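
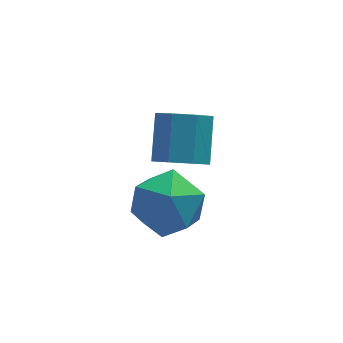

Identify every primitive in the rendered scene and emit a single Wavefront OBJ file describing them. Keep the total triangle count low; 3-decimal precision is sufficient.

v 1.017 -3.079 -3.217
v 1.747 -2.939 -2.416
v 0.153 -4.261 -2.224
v 0.883 -4.121 -1.423
v 0.186 -3.317 -1.673
v 0.72 -2.586 -2.287
v 1.18 -4.614 -2.353
v 1.714 -3.883 -2.967
v 1.848 -3.888 -1.881
v 1.234 -3.086 -1.461
v 0.666 -4.114 -3.179
v 0.052 -3.312 -2.759
v 1.751 -1.897 -2.605
v 2.535 -1.922 -2.878
v 2.912 -0.888 -1.888
v 2.129 -0.863 -1.615
v 2.182 -1.495 -3.189
v 2.56 -0.461 -2.199
v 1.577 -1.303 -3.158
v 1.955 -0.27 -2.169
v 1.074 -1.459 -2.803
v 1.452 -0.426 -1.814
v 0.968 -1.872 -2.332
v 1.345 -0.838 -1.342
v 1.32 -2.299 -2.021
v 1.698 -1.265 -1.031
v 1.925 -2.49 -2.051
v 2.303 -1.457 -1.062
v 2.428 -2.334 -2.406
v 2.806 -1.301 -1.417
f 1 12 6
f 1 6 2
f 1 2 8
f 1 8 11
f 1 11 12
f 2 6 10
f 6 12 5
f 12 11 3
f 11 8 7
f 8 2 9
f 4 10 5
f 4 5 3
f 4 3 7
f 4 7 9
f 4 9 10
f 5 10 6
f 3 5 12
f 7 3 11
f 9 7 8
f 10 9 2
f 14 13 17
f 14 17 15
f 15 17 18
f 15 18 16
f 17 13 19
f 17 19 18
f 18 19 20
f 18 20 16
f 19 13 21
f 19 21 20
f 20 21 22
f 20 22 16
f 21 13 23
f 21 23 22
f 22 23 24
f 22 24 16
f 23 13 25
f 23 25 24
f 24 25 26
f 24 26 16
f 25 13 27
f 25 27 26
f 26 27 28
f 26 28 16
f 27 13 29
f 27 29 28
f 28 29 30
f 28 30 16
f 29 13 14
f 29 14 30
f 30 14 15
f 30 15 16



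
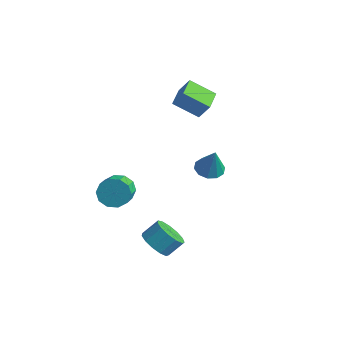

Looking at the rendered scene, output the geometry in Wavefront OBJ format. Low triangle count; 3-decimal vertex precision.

v -1.96 4.668 2.694
v -3.276 3.723 3.707
v -1.278 4.913 3.809
v -2.594 3.969 4.822
v -1.166 3.351 2.498
v -2.482 2.407 3.511
v -0.484 3.597 3.613
v -1.8 2.652 4.626
v -2.653 -1.873 -2.157
v -1.793 -1.567 -2.696
v -0.947 -2.721 -2.001
v -1.807 -3.027 -1.463
v -1.806 -1.236 -2.13
v -0.96 -2.39 -1.436
v -2.143 -1.149 -1.575
v -1.297 -2.303 -0.881
v -2.674 -1.338 -1.242
v -1.829 -2.492 -0.548
v -3.197 -1.732 -1.259
v -2.352 -2.885 -0.565
v -3.513 -2.179 -1.619
v -2.667 -3.333 -0.924
v -3.5 -2.51 -2.184
v -2.654 -3.664 -1.49
v -3.163 -2.597 -2.739
v -2.317 -3.751 -2.045
v -2.631 -2.408 -3.072
v -1.786 -3.562 -2.378
v -2.108 -2.015 -3.055
v -1.263 -3.168 -2.361
v 1.55 -2.863 -4.286
v 2.33 -2.517 -4.98
v 2.73 -1.63 -4.088
v 1.95 -1.977 -3.394
v 1.827 -2.173 -5.096
v 2.227 -1.287 -4.204
v 1.237 -2.049 -4.955
v 1.637 -1.162 -4.063
v 0.746 -2.183 -4.602
v 1.146 -1.296 -3.71
v 0.51 -2.533 -4.148
v 0.91 -1.646 -3.256
v 0.604 -2.988 -3.738
v 1.005 -2.101 -2.846
v 0.999 -3.403 -3.502
v 1.399 -2.517 -2.61
v 1.569 -3.648 -3.515
v 1.969 -2.761 -2.623
v 2.132 -3.643 -3.773
v 2.533 -2.756 -2.881
v 2.511 -3.39 -4.194
v 2.911 -2.504 -3.301
v 2.585 -2.971 -4.644
v 2.985 -2.084 -3.752
v 1.869 1.238 0.56
v 2.693 1.581 0.299
v 2.511 1.062 2.36
v 2.361 2.021 0.461
v 1.841 2.162 0.66
v 1.331 1.951 0.821
v 1.027 1.467 0.882
v 1.044 0.896 0.82
v 1.377 0.455 0.659
v 1.897 0.314 0.459
v 2.406 0.526 0.298
v 2.71 1.01 0.237
f 2 4 1
f 5 2 1
f 1 4 3
f 3 5 1
f 2 8 4
f 6 2 5
f 6 8 2
f 4 8 3
f 7 5 3
f 3 8 7
f 7 6 5
f 8 6 7
f 10 9 13
f 10 13 11
f 11 13 14
f 11 14 12
f 13 9 15
f 13 15 14
f 14 15 16
f 14 16 12
f 15 9 17
f 15 17 16
f 16 17 18
f 16 18 12
f 17 9 19
f 17 19 18
f 18 19 20
f 18 20 12
f 19 9 21
f 19 21 20
f 20 21 22
f 20 22 12
f 21 9 23
f 21 23 22
f 22 23 24
f 22 24 12
f 23 9 25
f 23 25 24
f 24 25 26
f 24 26 12
f 25 9 27
f 25 27 26
f 26 27 28
f 26 28 12
f 27 9 29
f 27 29 28
f 28 29 30
f 28 30 12
f 29 9 10
f 29 10 30
f 30 10 11
f 30 11 12
f 32 31 35
f 32 35 33
f 33 35 36
f 33 36 34
f 35 31 37
f 35 37 36
f 36 37 38
f 36 38 34
f 37 31 39
f 37 39 38
f 38 39 40
f 38 40 34
f 39 31 41
f 39 41 40
f 40 41 42
f 40 42 34
f 41 31 43
f 41 43 42
f 42 43 44
f 42 44 34
f 43 31 45
f 43 45 44
f 44 45 46
f 44 46 34
f 45 31 47
f 45 47 46
f 46 47 48
f 46 48 34
f 47 31 49
f 47 49 48
f 48 49 50
f 48 50 34
f 49 31 51
f 49 51 50
f 50 51 52
f 50 52 34
f 51 31 53
f 51 53 52
f 52 53 54
f 52 54 34
f 53 31 32
f 53 32 54
f 54 32 33
f 54 33 34
f 56 55 58
f 56 58 57
f 58 55 59
f 58 59 57
f 59 55 60
f 59 60 57
f 60 55 61
f 60 61 57
f 61 55 62
f 61 62 57
f 62 55 63
f 62 63 57
f 63 55 64
f 63 64 57
f 64 55 65
f 64 65 57
f 65 55 66
f 65 66 57
f 66 55 56
f 66 56 57



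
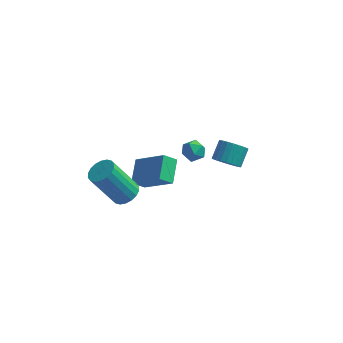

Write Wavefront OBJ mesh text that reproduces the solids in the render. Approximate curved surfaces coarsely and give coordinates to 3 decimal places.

v -1.779 -1.255 -0.867
v -1.875 -0.102 -0.275
v -3.218 -0.771 -2.042
v -3.314 0.382 -1.45
v -1.246 -0.942 -1.39
v -1.342 0.211 -0.798
v -2.685 -0.458 -2.565
v -2.781 0.695 -1.973
v -2.844 -2.959 -0.461
v -2.443 -3.49 -0.319
v -3.455 -3.792 1.403
v -3.856 -3.261 1.261
v -2.296 -3.258 -0.191
v -3.308 -3.56 1.531
v -2.257 -2.967 -0.117
v -3.269 -3.269 1.604
v -2.335 -2.674 -0.112
v -3.347 -2.977 1.61
v -2.513 -2.438 -0.175
v -3.525 -2.74 1.547
v -2.757 -2.305 -0.295
v -3.769 -2.607 1.427
v -3.018 -2.302 -0.448
v -4.03 -2.604 1.274
v -3.245 -2.428 -0.603
v -4.257 -2.73 1.119
v -3.392 -2.66 -0.731
v -4.404 -2.962 0.991
v -3.431 -2.951 -0.804
v -4.443 -3.253 0.917
v -3.353 -3.243 -0.81
v -4.365 -3.546 0.912
v -3.175 -3.48 -0.747
v -4.187 -3.782 0.975
v -2.931 -3.613 -0.627
v -3.943 -3.915 1.095
v -2.67 -3.616 -0.474
v -3.682 -3.918 1.248
v -1.278 3.572 -2.581
v -0.834 3.106 -2.482
v -1.686 3.014 -3.378
v -1.242 2.548 -3.279
v -1.714 2.647 -2.84
v -1.462 2.992 -2.348
v -1.058 3.128 -3.512
v -0.806 3.473 -3.02
v -0.698 2.831 -3.057
v -1.103 2.534 -2.642
v -1.417 3.586 -3.218
v -1.822 3.289 -2.803
v 1.032 -0.337 0.116
v 1.565 -0.663 0.384
v 1.721 0.112 1.013
v 1.188 0.437 0.744
v 1.681 -0.527 0.188
v 1.837 0.248 0.817
v 1.698 -0.362 -0.019
v 1.854 0.413 0.61
v 1.614 -0.193 -0.206
v 1.77 0.581 0.423
v 1.441 -0.047 -0.344
v 1.597 0.728 0.285
v 1.205 0.056 -0.412
v 1.362 0.83 0.217
v 0.944 0.098 -0.399
v 1.1 0.873 0.23
v 0.696 0.075 -0.308
v 0.852 0.849 0.321
v 0.499 -0.012 -0.153
v 0.655 0.763 0.476
v 0.383 -0.148 0.043
v 0.539 0.627 0.672
v 0.366 -0.313 0.25
v 0.522 0.462 0.879
v 0.45 -0.481 0.437
v 0.606 0.293 1.066
v 0.623 -0.628 0.575
v 0.779 0.147 1.204
v 0.858 -0.73 0.643
v 1.015 0.044 1.272
v 1.12 -0.773 0.63
v 1.276 0.002 1.259
v 1.368 -0.749 0.539
v 1.524 0.025 1.168
f 2 4 1
f 5 2 1
f 1 4 3
f 3 5 1
f 2 8 4
f 6 2 5
f 6 8 2
f 4 8 3
f 7 5 3
f 3 8 7
f 7 6 5
f 8 6 7
f 10 9 13
f 10 13 11
f 11 13 14
f 11 14 12
f 13 9 15
f 13 15 14
f 14 15 16
f 14 16 12
f 15 9 17
f 15 17 16
f 16 17 18
f 16 18 12
f 17 9 19
f 17 19 18
f 18 19 20
f 18 20 12
f 19 9 21
f 19 21 20
f 20 21 22
f 20 22 12
f 21 9 23
f 21 23 22
f 22 23 24
f 22 24 12
f 23 9 25
f 23 25 24
f 24 25 26
f 24 26 12
f 25 9 27
f 25 27 26
f 26 27 28
f 26 28 12
f 27 9 29
f 27 29 28
f 28 29 30
f 28 30 12
f 29 9 31
f 29 31 30
f 30 31 32
f 30 32 12
f 31 9 33
f 31 33 32
f 32 33 34
f 32 34 12
f 33 9 35
f 33 35 34
f 34 35 36
f 34 36 12
f 35 9 37
f 35 37 36
f 36 37 38
f 36 38 12
f 37 9 10
f 37 10 38
f 38 10 11
f 38 11 12
f 39 50 44
f 39 44 40
f 39 40 46
f 39 46 49
f 39 49 50
f 40 44 48
f 44 50 43
f 50 49 41
f 49 46 45
f 46 40 47
f 42 48 43
f 42 43 41
f 42 41 45
f 42 45 47
f 42 47 48
f 43 48 44
f 41 43 50
f 45 41 49
f 47 45 46
f 48 47 40
f 52 51 55
f 52 55 53
f 53 55 56
f 53 56 54
f 55 51 57
f 55 57 56
f 56 57 58
f 56 58 54
f 57 51 59
f 57 59 58
f 58 59 60
f 58 60 54
f 59 51 61
f 59 61 60
f 60 61 62
f 60 62 54
f 61 51 63
f 61 63 62
f 62 63 64
f 62 64 54
f 63 51 65
f 63 65 64
f 64 65 66
f 64 66 54
f 65 51 67
f 65 67 66
f 66 67 68
f 66 68 54
f 67 51 69
f 67 69 68
f 68 69 70
f 68 70 54
f 69 51 71
f 69 71 70
f 70 71 72
f 70 72 54
f 71 51 73
f 71 73 72
f 72 73 74
f 72 74 54
f 73 51 75
f 73 75 74
f 74 75 76
f 74 76 54
f 75 51 77
f 75 77 76
f 76 77 78
f 76 78 54
f 77 51 79
f 77 79 78
f 78 79 80
f 78 80 54
f 79 51 81
f 79 81 80
f 80 81 82
f 80 82 54
f 81 51 83
f 81 83 82
f 82 83 84
f 82 84 54
f 83 51 52
f 83 52 84
f 84 52 53
f 84 53 54



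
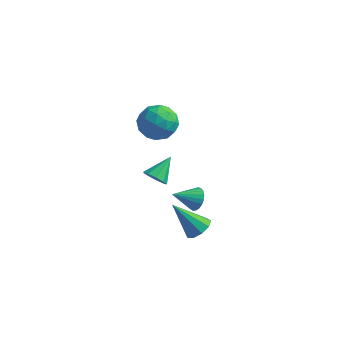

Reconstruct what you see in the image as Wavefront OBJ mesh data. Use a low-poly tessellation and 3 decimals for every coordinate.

v 1 -1.83 -4.276
v 1.608 -1.922 -3.781
v -0.34 -2.11 -2.684
v 1.469 -1.401 -3.806
v 1.11 -1.08 -4.052
v 0.699 -1.11 -4.403
v 0.43 -1.477 -4.694
v 0.427 -2.009 -4.79
v 0.692 -2.457 -4.645
v 1.102 -2.612 -4.328
v 1.463 -2.4 -3.987
v -1.523 -0.085 2.3
v -0.654 -0.747 2.521
v -2.646 -1.473 2.559
v -1.777 -2.135 2.78
v -2.058 -1.326 3.494
v -1.364 -0.469 3.334
v -1.936 -1.751 1.746
v -1.242 -0.894 1.586
v -0.909 -1.777 2.179
v -0.985 -1.514 3.259
v -2.315 -0.706 1.821
v -2.391 -0.443 2.901
v -0.99 -0.295 2.388
v -2.31 -1.925 2.692
v -2.475 -1.45 3.112
v -1.964 -1.839 3.242
v -1.407 -0.131 2.866
v -0.897 -0.52 2.996
v -1.722 -0.86 3.568
v -2.403 -1.7 2.084
v -1.893 -2.089 2.214
v -1.336 -0.381 1.838
v -0.825 -0.77 1.968
v -1.578 -1.36 1.512
v -0.629 -1.289 2.317
v -1.289 -2.104 2.469
v -1.383 -1.879 1.861
v -0.975 -1.375 1.767
v -0.674 -1.134 2.952
v -1.334 -1.95 3.104
v -1.499 -1.475 3.524
v -1.091 -0.971 3.43
v -0.824 -1.74 2.751
v -1.966 -0.27 1.976
v -2.626 -1.086 2.128
v -2.209 -1.249 1.65
v -1.801 -0.745 1.556
v -2.011 -0.116 2.611
v -2.671 -0.931 2.763
v -2.325 -0.845 3.313
v -1.917 -0.341 3.219
v -2.476 -0.48 2.329
v 0.997 -2.14 -1.625
v 1.438 -2.676 -1.72
v 0.103 -3 -0.915
v 1.531 -2.564 -1.468
v 1.532 -2.38 -1.242
v 1.441 -2.154 -1.083
v 1.273 -1.925 -1.018
v 1.057 -1.734 -1.058
v 0.831 -1.613 -1.195
v 0.634 -1.582 -1.407
v 0.499 -1.649 -1.657
v 0.451 -1.8 -1.901
v 0.497 -2.01 -2.097
v 0.63 -2.242 -2.212
v 0.826 -2.457 -2.225
v 1.052 -2.617 -2.134
v 1.268 -2.694 -1.956
v -2.216 -0.394 -2.718
v -1.578 -0.667 -2.528
v -1.944 0.854 -1.842
v -1.529 -0.393 -2.934
v -1.802 -0.119 -3.239
v -2.269 0.026 -3.301
v -2.711 -0.026 -3.09
v -2.921 -0.25 -2.705
v -2.802 -0.542 -2.327
v -2.409 -0.765 -2.131
v -1.925 -0.814 -2.211
f 2 1 4
f 2 4 3
f 4 1 5
f 4 5 3
f 5 1 6
f 5 6 3
f 6 1 7
f 6 7 3
f 7 1 8
f 7 8 3
f 8 1 9
f 8 9 3
f 9 1 10
f 9 10 3
f 10 1 11
f 10 11 3
f 11 1 2
f 11 2 3
f 12 49 28
f 49 23 52
f 28 52 17
f 49 52 28
f 12 28 24
f 28 17 29
f 24 29 13
f 28 29 24
f 12 24 33
f 24 13 34
f 33 34 19
f 24 34 33
f 12 33 45
f 33 19 48
f 45 48 22
f 33 48 45
f 12 45 49
f 45 22 53
f 49 53 23
f 45 53 49
f 13 29 40
f 29 17 43
f 40 43 21
f 29 43 40
f 17 52 30
f 52 23 51
f 30 51 16
f 52 51 30
f 23 53 50
f 53 22 46
f 50 46 14
f 53 46 50
f 22 48 47
f 48 19 35
f 47 35 18
f 48 35 47
f 19 34 39
f 34 13 36
f 39 36 20
f 34 36 39
f 15 41 27
f 41 21 42
f 27 42 16
f 41 42 27
f 15 27 25
f 27 16 26
f 25 26 14
f 27 26 25
f 15 25 32
f 25 14 31
f 32 31 18
f 25 31 32
f 15 32 37
f 32 18 38
f 37 38 20
f 32 38 37
f 15 37 41
f 37 20 44
f 41 44 21
f 37 44 41
f 16 42 30
f 42 21 43
f 30 43 17
f 42 43 30
f 14 26 50
f 26 16 51
f 50 51 23
f 26 51 50
f 18 31 47
f 31 14 46
f 47 46 22
f 31 46 47
f 20 38 39
f 38 18 35
f 39 35 19
f 38 35 39
f 21 44 40
f 44 20 36
f 40 36 13
f 44 36 40
f 55 54 57
f 55 57 56
f 57 54 58
f 57 58 56
f 58 54 59
f 58 59 56
f 59 54 60
f 59 60 56
f 60 54 61
f 60 61 56
f 61 54 62
f 61 62 56
f 62 54 63
f 62 63 56
f 63 54 64
f 63 64 56
f 64 54 65
f 64 65 56
f 65 54 66
f 65 66 56
f 66 54 67
f 66 67 56
f 67 54 68
f 67 68 56
f 68 54 69
f 68 69 56
f 69 54 70
f 69 70 56
f 70 54 55
f 70 55 56
f 72 71 74
f 72 74 73
f 74 71 75
f 74 75 73
f 75 71 76
f 75 76 73
f 76 71 77
f 76 77 73
f 77 71 78
f 77 78 73
f 78 71 79
f 78 79 73
f 79 71 80
f 79 80 73
f 80 71 81
f 80 81 73
f 81 71 72
f 81 72 73



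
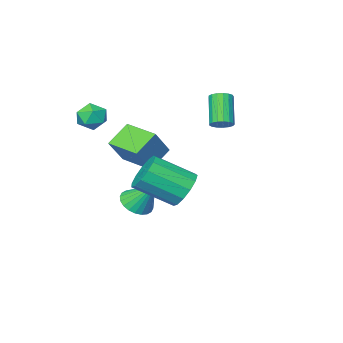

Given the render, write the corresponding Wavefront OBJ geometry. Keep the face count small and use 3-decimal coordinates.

v 1.231 4.024 0.231
v 1.512 3.557 -0.607
v 2.95 2.489 0.471
v 2.669 2.956 1.309
v 1.829 4.021 -0.57
v 3.267 2.953 0.508
v 1.957 4.486 -0.279
v 3.394 3.418 0.799
v 1.853 4.805 0.175
v 3.291 3.737 1.252
v 1.553 4.875 0.646
v 2.99 3.807 1.723
v 1.15 4.675 0.985
v 2.588 3.608 2.063
v 0.773 4.269 1.086
v 2.211 3.201 2.163
v 0.541 3.784 0.914
v 1.979 2.717 1.992
v 0.529 3.376 0.526
v 1.967 2.308 1.604
v 0.739 3.173 0.045
v 2.177 2.106 1.122
v 1.106 3.241 -0.378
v 2.544 2.173 0.7
v 2.158 -1.056 2.68
v 2.538 -1.304 3.363
v 2.062 -2.316 2.277
v 2.442 -2.564 2.96
v 1.685 -2.253 3.002
v 1.744 -1.474 3.252
v 2.856 -2.146 2.388
v 2.915 -1.367 2.638
v 2.97 -1.977 3.183
v 2.246 -2.044 3.562
v 2.354 -1.576 2.078
v 1.63 -1.643 2.457
v -2.7 1.155 2.177
v -2.18 0.939 2.266
v -2.8 -0.012 3.572
v -3.32 0.205 3.483
v -2.187 1.16 2.425
v -2.807 0.21 3.731
v -2.31 1.381 2.527
v -2.931 0.431 3.832
v -2.524 1.55 2.548
v -3.144 0.6 3.854
v -2.777 1.629 2.485
v -3.397 0.678 3.791
v -3.013 1.599 2.351
v -3.633 0.648 3.657
v -3.177 1.467 2.177
v -3.797 0.517 3.483
v -3.232 1.264 2.004
v -3.852 0.314 3.309
v -3.165 1.036 1.87
v -3.785 0.086 3.175
v -2.991 0.835 1.806
v -3.611 -0.115 3.112
v -2.751 0.708 1.827
v -3.371 -0.242 3.133
v -2.499 0.683 1.929
v -3.119 -0.267 3.235
v -2.293 0.766 2.087
v -2.913 -0.184 3.393
v 0.168 -1.492 -3.056
v 0.681 -0.845 -3.359
v -0.228 -0.528 -1.664
v 0.38 -0.763 -3.501
v 0.046 -0.793 -3.576
v -0.27 -0.928 -3.571
v -0.518 -1.15 -3.488
v -0.663 -1.424 -3.34
v -0.681 -1.708 -3.148
v -0.569 -1.959 -2.942
v -0.346 -2.14 -2.754
v -0.044 -2.222 -2.612
v 0.29 -2.192 -2.537
v 0.605 -2.057 -2.542
v 0.854 -1.835 -2.625
v 0.998 -1.561 -2.773
v 1.016 -1.277 -2.965
v 0.905 -1.025 -3.171
v 0.82 -1.603 -0.137
v -0.322 -1.811 0.731
v 0.413 0.094 -0.267
v -0.73 -0.114 0.602
v 1.79 -1.266 1.218
v 0.647 -1.474 2.087
v 1.382 0.431 1.089
v 0.24 0.223 1.957
f 2 1 5
f 2 5 3
f 3 5 6
f 3 6 4
f 5 1 7
f 5 7 6
f 6 7 8
f 6 8 4
f 7 1 9
f 7 9 8
f 8 9 10
f 8 10 4
f 9 1 11
f 9 11 10
f 10 11 12
f 10 12 4
f 11 1 13
f 11 13 12
f 12 13 14
f 12 14 4
f 13 1 15
f 13 15 14
f 14 15 16
f 14 16 4
f 15 1 17
f 15 17 16
f 16 17 18
f 16 18 4
f 17 1 19
f 17 19 18
f 18 19 20
f 18 20 4
f 19 1 21
f 19 21 20
f 20 21 22
f 20 22 4
f 21 1 23
f 21 23 22
f 22 23 24
f 22 24 4
f 23 1 2
f 23 2 24
f 24 2 3
f 24 3 4
f 25 36 30
f 25 30 26
f 25 26 32
f 25 32 35
f 25 35 36
f 26 30 34
f 30 36 29
f 36 35 27
f 35 32 31
f 32 26 33
f 28 34 29
f 28 29 27
f 28 27 31
f 28 31 33
f 28 33 34
f 29 34 30
f 27 29 36
f 31 27 35
f 33 31 32
f 34 33 26
f 38 37 41
f 38 41 39
f 39 41 42
f 39 42 40
f 41 37 43
f 41 43 42
f 42 43 44
f 42 44 40
f 43 37 45
f 43 45 44
f 44 45 46
f 44 46 40
f 45 37 47
f 45 47 46
f 46 47 48
f 46 48 40
f 47 37 49
f 47 49 48
f 48 49 50
f 48 50 40
f 49 37 51
f 49 51 50
f 50 51 52
f 50 52 40
f 51 37 53
f 51 53 52
f 52 53 54
f 52 54 40
f 53 37 55
f 53 55 54
f 54 55 56
f 54 56 40
f 55 37 57
f 55 57 56
f 56 57 58
f 56 58 40
f 57 37 59
f 57 59 58
f 58 59 60
f 58 60 40
f 59 37 61
f 59 61 60
f 60 61 62
f 60 62 40
f 61 37 63
f 61 63 62
f 62 63 64
f 62 64 40
f 63 37 38
f 63 38 64
f 64 38 39
f 64 39 40
f 66 65 68
f 66 68 67
f 68 65 69
f 68 69 67
f 69 65 70
f 69 70 67
f 70 65 71
f 70 71 67
f 71 65 72
f 71 72 67
f 72 65 73
f 72 73 67
f 73 65 74
f 73 74 67
f 74 65 75
f 74 75 67
f 75 65 76
f 75 76 67
f 76 65 77
f 76 77 67
f 77 65 78
f 77 78 67
f 78 65 79
f 78 79 67
f 79 65 80
f 79 80 67
f 80 65 81
f 80 81 67
f 81 65 82
f 81 82 67
f 82 65 66
f 82 66 67
f 84 86 83
f 87 84 83
f 83 86 85
f 85 87 83
f 84 90 86
f 88 84 87
f 88 90 84
f 86 90 85
f 89 87 85
f 85 90 89
f 89 88 87
f 90 88 89



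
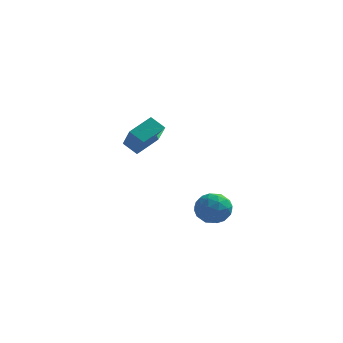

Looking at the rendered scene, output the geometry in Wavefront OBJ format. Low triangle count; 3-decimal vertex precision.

v 0.753 -2.725 -3.588
v 1.316 -3.357 -3.801
v -0.296 -3.463 -4.179
v 0.267 -4.095 -4.392
v 0.062 -3.957 -3.555
v 0.71 -3.501 -3.19
v 0.31 -3.319 -4.79
v 0.958 -2.863 -4.425
v 1.043 -3.724 -4.544
v 0.889 -4.118 -3.78
v 0.131 -2.702 -4.2
v -0.023 -3.096 -3.436
v 1.127 -2.976 -3.643
v -0.107 -3.844 -4.337
v -0.227 -3.762 -3.845
v 0.104 -4.134 -3.97
v 0.77 -3.061 -3.283
v 1.102 -3.432 -3.408
v 0.364 -3.784 -3.264
v -0.082 -3.388 -4.572
v 0.25 -3.759 -4.697
v 0.916 -2.686 -4.01
v 1.247 -3.058 -4.135
v 0.656 -3.036 -4.716
v 1.297 -3.563 -4.204
v 0.68 -3.997 -4.552
v 0.705 -3.541 -4.786
v 1.086 -3.273 -4.571
v 1.207 -3.795 -3.755
v 0.59 -4.228 -4.103
v 0.47 -4.147 -3.611
v 0.851 -3.879 -3.396
v 1.046 -4.011 -4.192
v 0.43 -2.592 -3.877
v -0.187 -3.025 -4.225
v 0.169 -2.941 -4.584
v 0.55 -2.673 -4.369
v 0.34 -2.823 -3.428
v -0.277 -3.257 -3.776
v -0.066 -3.547 -3.409
v 0.315 -3.279 -3.194
v -0.026 -2.809 -3.788
v -3.561 0.852 -2.095
v -4.27 1.058 -1.58
v -4.116 1.805 -3.241
v -4.825 2.011 -2.726
v -2.835 1.949 -1.534
v -3.544 2.155 -1.019
v -3.39 2.902 -2.68
v -4.099 3.108 -2.165
f 1 38 17
f 38 12 41
f 17 41 6
f 38 41 17
f 1 17 13
f 17 6 18
f 13 18 2
f 17 18 13
f 1 13 22
f 13 2 23
f 22 23 8
f 13 23 22
f 1 22 34
f 22 8 37
f 34 37 11
f 22 37 34
f 1 34 38
f 34 11 42
f 38 42 12
f 34 42 38
f 2 18 29
f 18 6 32
f 29 32 10
f 18 32 29
f 6 41 19
f 41 12 40
f 19 40 5
f 41 40 19
f 12 42 39
f 42 11 35
f 39 35 3
f 42 35 39
f 11 37 36
f 37 8 24
f 36 24 7
f 37 24 36
f 8 23 28
f 23 2 25
f 28 25 9
f 23 25 28
f 4 30 16
f 30 10 31
f 16 31 5
f 30 31 16
f 4 16 14
f 16 5 15
f 14 15 3
f 16 15 14
f 4 14 21
f 14 3 20
f 21 20 7
f 14 20 21
f 4 21 26
f 21 7 27
f 26 27 9
f 21 27 26
f 4 26 30
f 26 9 33
f 30 33 10
f 26 33 30
f 5 31 19
f 31 10 32
f 19 32 6
f 31 32 19
f 3 15 39
f 15 5 40
f 39 40 12
f 15 40 39
f 7 20 36
f 20 3 35
f 36 35 11
f 20 35 36
f 9 27 28
f 27 7 24
f 28 24 8
f 27 24 28
f 10 33 29
f 33 9 25
f 29 25 2
f 33 25 29
f 44 46 43
f 47 44 43
f 43 46 45
f 45 47 43
f 44 50 46
f 48 44 47
f 48 50 44
f 46 50 45
f 49 47 45
f 45 50 49
f 49 48 47
f 50 48 49



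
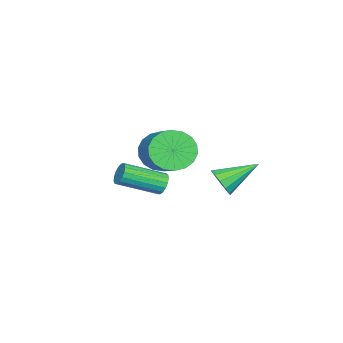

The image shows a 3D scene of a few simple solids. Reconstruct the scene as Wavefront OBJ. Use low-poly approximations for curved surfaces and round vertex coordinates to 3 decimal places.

v -0.513 -0.406 2.415
v 0.111 -0.559 1.663
v 1.338 0.374 2.492
v 0.713 0.526 3.245
v -0.093 -0.186 1.546
v 1.133 0.747 2.376
v -0.381 0.143 1.602
v 0.845 1.076 2.431
v -0.695 0.363 1.819
v 0.531 1.296 2.648
v -0.973 0.43 2.154
v 0.253 1.363 2.984
v -1.16 0.332 2.541
v 0.067 1.265 3.37
v -1.219 0.088 2.903
v 0.008 1.021 3.732
v -1.138 -0.254 3.168
v 0.089 0.679 3.997
v -0.933 -0.627 3.284
v 0.293 0.306 4.114
v -0.645 -0.956 3.229
v 0.581 -0.023 4.058
v -0.331 -1.176 3.012
v 0.895 -0.243 3.841
v -0.053 -1.243 2.676
v 1.173 -0.31 3.506
v 0.133 -1.145 2.29
v 1.36 -0.212 3.119
v 0.192 -0.901 1.928
v 1.419 0.032 2.757
v -3.497 -1.564 -1.21
v -3.08 -1.511 -1.594
v -2.146 -3.063 -0.795
v -2.563 -3.116 -0.41
v -2.997 -1.354 -1.387
v -2.063 -2.907 -0.588
v -3.029 -1.246 -1.138
v -2.095 -2.798 -0.339
v -3.168 -1.21 -0.906
v -2.235 -2.763 -0.107
v -3.383 -1.255 -0.744
v -2.449 -2.808 0.055
v -3.623 -1.371 -0.688
v -2.69 -2.924 0.111
v -3.835 -1.531 -0.752
v -2.901 -3.084 0.047
v -3.969 -1.699 -0.92
v -3.035 -3.251 -0.121
v -3.995 -1.835 -1.155
v -3.061 -3.388 -0.356
v -3.907 -1.91 -1.402
v -2.973 -3.462 -0.603
v -3.725 -1.905 -1.605
v -2.791 -3.457 -0.806
v -3.491 -1.822 -1.718
v -2.557 -3.374 -0.919
v -3.258 -1.68 -1.714
v -2.324 -3.232 -0.915
v -0.704 1.964 1.015
v -0.336 1.855 1.624
v -1.676 3.216 1.825
v -0.136 2.143 1.42
v -0.116 2.374 1.087
v -0.283 2.475 0.731
v -0.584 2.413 0.465
v -0.922 2.209 0.374
v -1.192 1.928 0.486
v -1.306 1.657 0.766
v -1.23 1.485 1.125
v -0.986 1.464 1.449
v -0.653 1.602 1.635
f 2 1 5
f 2 5 3
f 3 5 6
f 3 6 4
f 5 1 7
f 5 7 6
f 6 7 8
f 6 8 4
f 7 1 9
f 7 9 8
f 8 9 10
f 8 10 4
f 9 1 11
f 9 11 10
f 10 11 12
f 10 12 4
f 11 1 13
f 11 13 12
f 12 13 14
f 12 14 4
f 13 1 15
f 13 15 14
f 14 15 16
f 14 16 4
f 15 1 17
f 15 17 16
f 16 17 18
f 16 18 4
f 17 1 19
f 17 19 18
f 18 19 20
f 18 20 4
f 19 1 21
f 19 21 20
f 20 21 22
f 20 22 4
f 21 1 23
f 21 23 22
f 22 23 24
f 22 24 4
f 23 1 25
f 23 25 24
f 24 25 26
f 24 26 4
f 25 1 27
f 25 27 26
f 26 27 28
f 26 28 4
f 27 1 29
f 27 29 28
f 28 29 30
f 28 30 4
f 29 1 2
f 29 2 30
f 30 2 3
f 30 3 4
f 32 31 35
f 32 35 33
f 33 35 36
f 33 36 34
f 35 31 37
f 35 37 36
f 36 37 38
f 36 38 34
f 37 31 39
f 37 39 38
f 38 39 40
f 38 40 34
f 39 31 41
f 39 41 40
f 40 41 42
f 40 42 34
f 41 31 43
f 41 43 42
f 42 43 44
f 42 44 34
f 43 31 45
f 43 45 44
f 44 45 46
f 44 46 34
f 45 31 47
f 45 47 46
f 46 47 48
f 46 48 34
f 47 31 49
f 47 49 48
f 48 49 50
f 48 50 34
f 49 31 51
f 49 51 50
f 50 51 52
f 50 52 34
f 51 31 53
f 51 53 52
f 52 53 54
f 52 54 34
f 53 31 55
f 53 55 54
f 54 55 56
f 54 56 34
f 55 31 57
f 55 57 56
f 56 57 58
f 56 58 34
f 57 31 32
f 57 32 58
f 58 32 33
f 58 33 34
f 60 59 62
f 60 62 61
f 62 59 63
f 62 63 61
f 63 59 64
f 63 64 61
f 64 59 65
f 64 65 61
f 65 59 66
f 65 66 61
f 66 59 67
f 66 67 61
f 67 59 68
f 67 68 61
f 68 59 69
f 68 69 61
f 69 59 70
f 69 70 61
f 70 59 71
f 70 71 61
f 71 59 60
f 71 60 61



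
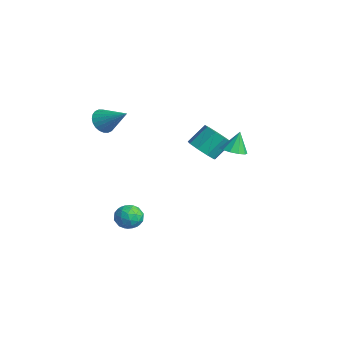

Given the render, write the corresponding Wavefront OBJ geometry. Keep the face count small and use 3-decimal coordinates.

v 3.671 0.953 3.32
v 4.258 1.274 3.296
v 3.489 1.367 4.42
v 3.966 1.53 3.151
v 3.562 1.565 3.071
v 3.199 1.366 3.086
v 3.016 1.009 3.19
v 3.084 0.631 3.344
v 3.376 0.375 3.489
v 3.78 0.34 3.569
v 4.143 0.539 3.554
v 4.326 0.896 3.45
v -0.519 1.233 1.153
v 0.354 1.128 1.297
v 0.311 2.083 2.25
v -0.561 2.187 2.107
v 0.262 1.552 0.869
v 0.219 2.506 1.823
v -0.195 1.826 0.574
v -0.237 2.78 1.528
v -0.803 1.822 0.55
v -0.846 2.777 1.504
v -1.278 1.543 0.808
v -1.321 2.498 1.762
v -1.398 1.118 1.228
v -1.441 2.073 2.182
v -1.106 0.747 1.613
v -1.149 1.702 2.566
v -0.54 0.603 1.782
v -0.582 1.558 2.736
v 0.037 0.754 1.657
v -0.006 1.708 2.611
v 0.026 -2.299 -2.161
v 0.526 -2.567 -2.709
v -0.066 -3.473 -1.671
v 0.434 -3.741 -2.219
v 0.693 -3.26 -1.651
v 0.75 -2.534 -1.953
v -0.29 -3.506 -2.427
v -0.233 -2.78 -2.729
v 0.331 -3.313 -2.873
v 0.938 -3.161 -2.393
v -0.478 -2.879 -1.987
v 0.129 -2.727 -1.507
v 0.285 -2.33 -2.478
v 0.175 -3.71 -1.902
v 0.328 -3.427 -1.568
v 0.622 -3.585 -1.89
v 0.416 -2.31 -2.034
v 0.71 -2.468 -2.356
v 0.807 -2.875 -1.734
v -0.25 -3.572 -2.024
v 0.044 -3.73 -2.346
v -0.162 -2.455 -2.49
v 0.132 -2.613 -2.812
v -0.347 -3.165 -2.646
v 0.463 -2.926 -2.896
v 0.409 -3.616 -2.609
v -0.016 -3.478 -2.731
v 0.017 -3.051 -2.909
v 0.82 -2.836 -2.615
v 0.766 -3.527 -2.327
v 0.918 -3.244 -1.992
v 0.952 -2.817 -2.17
v 0.705 -3.275 -2.711
v -0.306 -2.513 -2.053
v -0.36 -3.204 -1.765
v -0.492 -3.223 -2.21
v -0.458 -2.796 -2.388
v 0.051 -2.424 -1.771
v -0.003 -3.114 -1.484
v 0.443 -2.989 -1.471
v 0.476 -2.562 -1.649
v -0.245 -2.765 -1.669
v -3.362 -2.853 2.764
v -2.904 -3.464 2.666
v -2.138 -2.087 3.716
v -2.827 -3.294 2.43
v -2.832 -3.058 2.245
v -2.917 -2.79 2.139
v -3.07 -2.531 2.129
v -3.268 -2.322 2.215
v -3.48 -2.194 2.384
v -3.674 -2.166 2.612
v -3.821 -2.242 2.863
v -3.898 -2.412 3.098
v -3.893 -2.649 3.283
v -3.808 -2.917 3.389
v -3.655 -3.175 3.4
v -3.457 -3.384 3.314
v -3.245 -3.512 3.144
v -3.051 -3.541 2.917
f 2 1 4
f 2 4 3
f 4 1 5
f 4 5 3
f 5 1 6
f 5 6 3
f 6 1 7
f 6 7 3
f 7 1 8
f 7 8 3
f 8 1 9
f 8 9 3
f 9 1 10
f 9 10 3
f 10 1 11
f 10 11 3
f 11 1 12
f 11 12 3
f 12 1 2
f 12 2 3
f 14 13 17
f 14 17 15
f 15 17 18
f 15 18 16
f 17 13 19
f 17 19 18
f 18 19 20
f 18 20 16
f 19 13 21
f 19 21 20
f 20 21 22
f 20 22 16
f 21 13 23
f 21 23 22
f 22 23 24
f 22 24 16
f 23 13 25
f 23 25 24
f 24 25 26
f 24 26 16
f 25 13 27
f 25 27 26
f 26 27 28
f 26 28 16
f 27 13 29
f 27 29 28
f 28 29 30
f 28 30 16
f 29 13 31
f 29 31 30
f 30 31 32
f 30 32 16
f 31 13 14
f 31 14 32
f 32 14 15
f 32 15 16
f 33 70 49
f 70 44 73
f 49 73 38
f 70 73 49
f 33 49 45
f 49 38 50
f 45 50 34
f 49 50 45
f 33 45 54
f 45 34 55
f 54 55 40
f 45 55 54
f 33 54 66
f 54 40 69
f 66 69 43
f 54 69 66
f 33 66 70
f 66 43 74
f 70 74 44
f 66 74 70
f 34 50 61
f 50 38 64
f 61 64 42
f 50 64 61
f 38 73 51
f 73 44 72
f 51 72 37
f 73 72 51
f 44 74 71
f 74 43 67
f 71 67 35
f 74 67 71
f 43 69 68
f 69 40 56
f 68 56 39
f 69 56 68
f 40 55 60
f 55 34 57
f 60 57 41
f 55 57 60
f 36 62 48
f 62 42 63
f 48 63 37
f 62 63 48
f 36 48 46
f 48 37 47
f 46 47 35
f 48 47 46
f 36 46 53
f 46 35 52
f 53 52 39
f 46 52 53
f 36 53 58
f 53 39 59
f 58 59 41
f 53 59 58
f 36 58 62
f 58 41 65
f 62 65 42
f 58 65 62
f 37 63 51
f 63 42 64
f 51 64 38
f 63 64 51
f 35 47 71
f 47 37 72
f 71 72 44
f 47 72 71
f 39 52 68
f 52 35 67
f 68 67 43
f 52 67 68
f 41 59 60
f 59 39 56
f 60 56 40
f 59 56 60
f 42 65 61
f 65 41 57
f 61 57 34
f 65 57 61
f 76 75 78
f 76 78 77
f 78 75 79
f 78 79 77
f 79 75 80
f 79 80 77
f 80 75 81
f 80 81 77
f 81 75 82
f 81 82 77
f 82 75 83
f 82 83 77
f 83 75 84
f 83 84 77
f 84 75 85
f 84 85 77
f 85 75 86
f 85 86 77
f 86 75 87
f 86 87 77
f 87 75 88
f 87 88 77
f 88 75 89
f 88 89 77
f 89 75 90
f 89 90 77
f 90 75 91
f 90 91 77
f 91 75 92
f 91 92 77
f 92 75 76
f 92 76 77



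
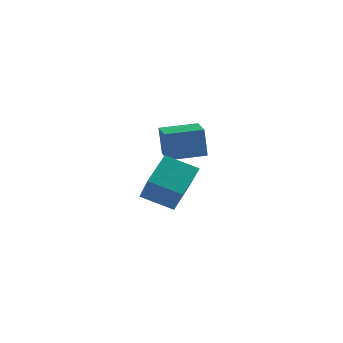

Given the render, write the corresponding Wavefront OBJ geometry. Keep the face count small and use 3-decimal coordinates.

v -2.01 -0.469 -2.977
v -2.156 -0.443 -1.635
v -2.576 0.552 -3.059
v -2.722 0.578 -1.717
v -0.638 0.302 -2.843
v -0.784 0.328 -1.501
v -1.204 1.323 -2.925
v -1.35 1.349 -1.583
v -1.976 -3.854 -3.53
v -1.285 -4.956 -2.215
v -1.721 -2.658 -2.662
v -1.029 -3.76 -1.347
v -0.691 -3.72 -4.093
v 0.001 -4.822 -2.778
v -0.435 -2.524 -3.225
v 0.256 -3.626 -1.91
f 2 4 1
f 5 2 1
f 1 4 3
f 3 5 1
f 2 8 4
f 6 2 5
f 6 8 2
f 4 8 3
f 7 5 3
f 3 8 7
f 7 6 5
f 8 6 7
f 10 12 9
f 13 10 9
f 9 12 11
f 11 13 9
f 10 16 12
f 14 10 13
f 14 16 10
f 12 16 11
f 15 13 11
f 11 16 15
f 15 14 13
f 16 14 15



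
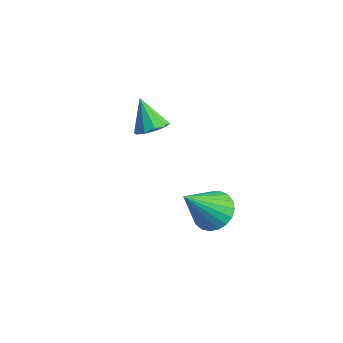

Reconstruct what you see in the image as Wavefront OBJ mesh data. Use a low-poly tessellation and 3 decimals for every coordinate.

v -3.028 1.28 2.984
v -2.473 1.472 3.364
v -3.852 1.38 4.136
v -2.655 1.83 3.203
v -2.98 1.978 2.958
v -3.323 1.858 2.723
v -3.554 1.518 2.587
v -3.584 1.087 2.604
v -3.401 0.729 2.765
v -3.077 0.582 3.01
v -2.733 0.701 3.245
v -2.503 1.041 3.38
v 1.311 0.505 1.866
v 1.972 0.911 2.238
v 1.189 -0.785 3.494
v 1.691 1.095 2.362
v 1.345 1.177 2.401
v 0.993 1.143 2.347
v 0.697 0.998 2.211
v 0.506 0.768 2.014
v 0.455 0.492 1.792
v 0.551 0.219 1.583
v 0.779 -0.005 1.422
v 1.099 -0.141 1.339
v 1.456 -0.165 1.347
v 1.788 -0.074 1.444
v 2.037 0.118 1.615
v 2.161 0.376 1.829
v 2.138 0.657 2.049
f 2 1 4
f 2 4 3
f 4 1 5
f 4 5 3
f 5 1 6
f 5 6 3
f 6 1 7
f 6 7 3
f 7 1 8
f 7 8 3
f 8 1 9
f 8 9 3
f 9 1 10
f 9 10 3
f 10 1 11
f 10 11 3
f 11 1 12
f 11 12 3
f 12 1 2
f 12 2 3
f 14 13 16
f 14 16 15
f 16 13 17
f 16 17 15
f 17 13 18
f 17 18 15
f 18 13 19
f 18 19 15
f 19 13 20
f 19 20 15
f 20 13 21
f 20 21 15
f 21 13 22
f 21 22 15
f 22 13 23
f 22 23 15
f 23 13 24
f 23 24 15
f 24 13 25
f 24 25 15
f 25 13 26
f 25 26 15
f 26 13 27
f 26 27 15
f 27 13 28
f 27 28 15
f 28 13 29
f 28 29 15
f 29 13 14
f 29 14 15



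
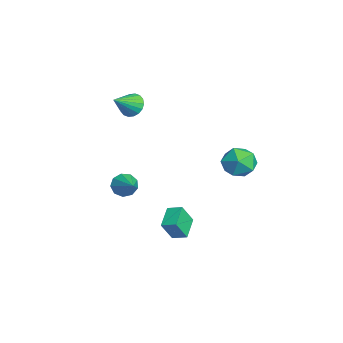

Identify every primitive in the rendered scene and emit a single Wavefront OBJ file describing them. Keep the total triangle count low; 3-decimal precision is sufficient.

v 2.891 -1.149 -4.106
v 3.175 -1.758 -2.924
v 1.732 -0.669 -3.581
v 2.016 -1.278 -2.399
v 3.304 -0.442 -3.841
v 3.588 -1.051 -2.659
v 2.145 0.038 -3.316
v 2.429 -0.571 -2.134
v -3.375 -2.432 2.357
v -2.927 -1.837 2.649
v -2.565 -3.488 3.263
v -3.2 -1.851 2.878
v -3.507 -1.979 3.003
v -3.789 -2.197 3.001
v -3.988 -2.462 2.871
v -4.066 -2.721 2.639
v -4.007 -2.922 2.351
v -3.823 -3.027 2.065
v -3.551 -3.013 1.836
v -3.243 -2.885 1.711
v -2.962 -2.667 1.714
v -2.763 -2.402 1.844
v -2.684 -2.143 2.076
v -2.743 -1.942 2.363
v 4.016 2.757 2.467
v 4.595 1.892 2.318
v 2.965 2.268 1.222
v 3.544 1.403 1.073
v 2.978 1.512 1.952
v 3.627 1.814 2.722
v 3.933 2.346 0.818
v 4.582 2.648 1.588
v 4.543 1.638 1.299
v 3.953 1.122 2
v 3.607 3.038 1.54
v 3.017 2.522 2.241
v 2.122 -3.472 -0.428
v 2.488 -3.596 -1.06
v 3.498 -3.168 0.308
v 2.361 -3.107 -1.026
v 2.123 -2.789 -0.713
v 1.885 -2.79 -0.266
v 1.757 -3.111 0.104
v 1.8 -3.6 0.225
v 1.994 -4.03 0.041
v 2.248 -4.198 -0.364
v 2.443 -4.027 -0.798
f 2 4 1
f 5 2 1
f 1 4 3
f 3 5 1
f 2 8 4
f 6 2 5
f 6 8 2
f 4 8 3
f 7 5 3
f 3 8 7
f 7 6 5
f 8 6 7
f 10 9 12
f 10 12 11
f 12 9 13
f 12 13 11
f 13 9 14
f 13 14 11
f 14 9 15
f 14 15 11
f 15 9 16
f 15 16 11
f 16 9 17
f 16 17 11
f 17 9 18
f 17 18 11
f 18 9 19
f 18 19 11
f 19 9 20
f 19 20 11
f 20 9 21
f 20 21 11
f 21 9 22
f 21 22 11
f 22 9 23
f 22 23 11
f 23 9 24
f 23 24 11
f 24 9 10
f 24 10 11
f 25 36 30
f 25 30 26
f 25 26 32
f 25 32 35
f 25 35 36
f 26 30 34
f 30 36 29
f 36 35 27
f 35 32 31
f 32 26 33
f 28 34 29
f 28 29 27
f 28 27 31
f 28 31 33
f 28 33 34
f 29 34 30
f 27 29 36
f 31 27 35
f 33 31 32
f 34 33 26
f 38 37 40
f 38 40 39
f 40 37 41
f 40 41 39
f 41 37 42
f 41 42 39
f 42 37 43
f 42 43 39
f 43 37 44
f 43 44 39
f 44 37 45
f 44 45 39
f 45 37 46
f 45 46 39
f 46 37 47
f 46 47 39
f 47 37 38
f 47 38 39



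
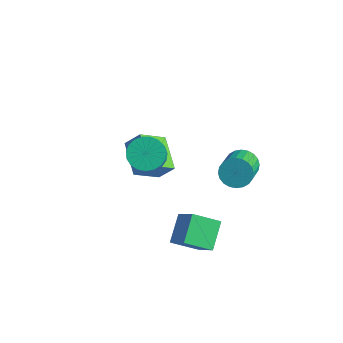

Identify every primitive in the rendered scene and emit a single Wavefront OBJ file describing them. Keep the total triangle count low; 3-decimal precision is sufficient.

v -1.18 0.104 1.136
v -0.52 0.811 1.215
v 0.159 0.043 2.404
v -0.5 -0.664 2.324
v -0.811 0.939 1.464
v -0.131 0.171 2.653
v -1.165 0.922 1.656
v -0.485 0.154 2.845
v -1.522 0.765 1.758
v -0.842 -0.003 2.947
v -1.82 0.492 1.753
v -1.14 -0.275 2.941
v -2.007 0.153 1.64
v -1.327 -0.615 2.829
v -2.051 -0.195 1.441
v -1.371 -0.963 2.63
v -1.944 -0.491 1.189
v -1.265 -1.259 2.377
v -1.706 -0.684 0.927
v -1.026 -1.452 2.116
v -1.376 -0.741 0.702
v -0.696 -1.509 1.891
v -1.013 -0.652 0.551
v -0.333 -1.42 1.74
v -0.678 -0.432 0.502
v 0.002 -1.2 1.691
v -0.43 -0.12 0.562
v 0.25 -0.888 1.751
v -0.312 0.231 0.722
v 0.368 -0.537 1.91
v -0.344 0.561 0.953
v 0.336 -0.207 2.141
v -4.543 3.632 -3.288
v -4.969 2.228 -2.279
v -3.867 4.088 -2.367
v -4.293 2.684 -1.359
v -2.887 2.616 -4.001
v -3.313 1.212 -2.993
v -2.211 3.072 -3.081
v -2.637 1.668 -2.072
v 1.218 4.355 -1.154
v 1.968 4.489 -1.596
v 2.871 3.019 -0.507
v 2.122 2.885 -0.066
v 2.005 4.706 -1.333
v 2.909 3.237 -0.244
v 1.922 4.871 -1.043
v 2.826 3.401 0.046
v 1.732 4.956 -0.77
v 2.636 3.487 0.319
v 1.464 4.95 -0.555
v 2.368 3.481 0.534
v 1.159 4.854 -0.432
v 2.062 3.384 0.657
v 0.862 4.681 -0.419
v 1.766 3.212 0.67
v 0.62 4.459 -0.518
v 1.523 2.989 0.571
v 0.469 4.221 -0.713
v 1.372 2.751 0.376
v 0.431 4.003 -0.976
v 1.335 2.534 0.113
v 0.514 3.839 -1.266
v 1.418 2.369 -0.177
v 0.704 3.753 -1.539
v 1.608 2.284 -0.45
v 0.972 3.759 -1.754
v 1.876 2.29 -0.665
v 1.278 3.856 -1.877
v 2.181 2.386 -0.788
v 1.574 4.028 -1.89
v 2.478 2.559 -0.801
v 1.817 4.251 -1.791
v 2.72 2.781 -0.702
v 1.046 -0.633 -3.975
v 0.436 0.603 -3.032
v 2.027 0.363 -4.645
v 1.418 1.598 -3.702
v 2.362 -1.018 -2.618
v 1.753 0.217 -1.675
v 3.344 -0.023 -3.288
v 2.734 1.213 -2.345
f 2 1 5
f 2 5 3
f 3 5 6
f 3 6 4
f 5 1 7
f 5 7 6
f 6 7 8
f 6 8 4
f 7 1 9
f 7 9 8
f 8 9 10
f 8 10 4
f 9 1 11
f 9 11 10
f 10 11 12
f 10 12 4
f 11 1 13
f 11 13 12
f 12 13 14
f 12 14 4
f 13 1 15
f 13 15 14
f 14 15 16
f 14 16 4
f 15 1 17
f 15 17 16
f 16 17 18
f 16 18 4
f 17 1 19
f 17 19 18
f 18 19 20
f 18 20 4
f 19 1 21
f 19 21 20
f 20 21 22
f 20 22 4
f 21 1 23
f 21 23 22
f 22 23 24
f 22 24 4
f 23 1 25
f 23 25 24
f 24 25 26
f 24 26 4
f 25 1 27
f 25 27 26
f 26 27 28
f 26 28 4
f 27 1 29
f 27 29 28
f 28 29 30
f 28 30 4
f 29 1 31
f 29 31 30
f 30 31 32
f 30 32 4
f 31 1 2
f 31 2 32
f 32 2 3
f 32 3 4
f 34 36 33
f 37 34 33
f 33 36 35
f 35 37 33
f 34 40 36
f 38 34 37
f 38 40 34
f 36 40 35
f 39 37 35
f 35 40 39
f 39 38 37
f 40 38 39
f 42 41 45
f 42 45 43
f 43 45 46
f 43 46 44
f 45 41 47
f 45 47 46
f 46 47 48
f 46 48 44
f 47 41 49
f 47 49 48
f 48 49 50
f 48 50 44
f 49 41 51
f 49 51 50
f 50 51 52
f 50 52 44
f 51 41 53
f 51 53 52
f 52 53 54
f 52 54 44
f 53 41 55
f 53 55 54
f 54 55 56
f 54 56 44
f 55 41 57
f 55 57 56
f 56 57 58
f 56 58 44
f 57 41 59
f 57 59 58
f 58 59 60
f 58 60 44
f 59 41 61
f 59 61 60
f 60 61 62
f 60 62 44
f 61 41 63
f 61 63 62
f 62 63 64
f 62 64 44
f 63 41 65
f 63 65 64
f 64 65 66
f 64 66 44
f 65 41 67
f 65 67 66
f 66 67 68
f 66 68 44
f 67 41 69
f 67 69 68
f 68 69 70
f 68 70 44
f 69 41 71
f 69 71 70
f 70 71 72
f 70 72 44
f 71 41 73
f 71 73 72
f 72 73 74
f 72 74 44
f 73 41 42
f 73 42 74
f 74 42 43
f 74 43 44
f 76 78 75
f 79 76 75
f 75 78 77
f 77 79 75
f 76 82 78
f 80 76 79
f 80 82 76
f 78 82 77
f 81 79 77
f 77 82 81
f 81 80 79
f 82 80 81



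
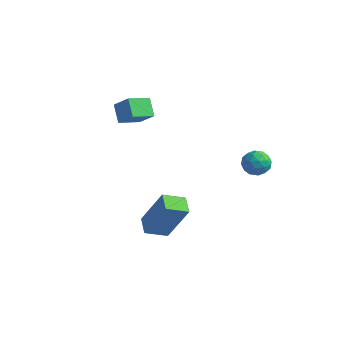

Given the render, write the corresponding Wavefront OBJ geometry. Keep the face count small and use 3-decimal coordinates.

v 2.33 3.161 0.438
v 2.949 2.926 0.557
v 1.911 2.374 1.063
v 2.53 2.139 1.182
v 2.34 2.731 1.438
v 2.599 3.218 1.053
v 2.261 2.082 0.567
v 2.52 2.569 0.182
v 2.907 2.259 0.637
v 2.955 2.66 1.176
v 1.905 2.64 0.444
v 1.953 3.041 0.983
v 2.676 3.113 0.443
v 2.184 2.187 1.177
v 2.072 2.535 1.328
v 2.436 2.397 1.398
v 2.471 3.284 0.734
v 2.834 3.146 0.804
v 2.476 3.031 1.322
v 2.026 2.154 0.816
v 2.389 2.016 0.886
v 2.424 2.903 0.222
v 2.788 2.765 0.292
v 2.384 2.269 0.298
v 3.015 2.583 0.56
v 2.769 2.12 0.927
v 2.611 2.087 0.566
v 2.763 2.373 0.339
v 3.044 2.818 0.876
v 2.797 2.355 1.243
v 2.686 2.704 1.394
v 2.838 2.99 1.167
v 3.019 2.426 0.923
v 2.063 2.945 0.377
v 1.816 2.482 0.744
v 2.022 2.31 0.453
v 2.174 2.596 0.226
v 2.091 3.18 0.693
v 1.845 2.717 1.06
v 2.097 2.927 1.281
v 2.249 3.213 1.054
v 1.841 2.874 0.697
v -3.926 0.933 2.547
v -3.095 0.929 3.267
v -3.641 1.956 2.224
v -2.81 1.952 2.944
v -3.33 0.548 1.856
v -2.499 0.544 2.576
v -3.045 1.571 1.533
v -2.214 1.567 2.253
v -0.113 -1.439 -2.522
v 0.831 -1.189 -0.708
v -0.768 -0.899 -2.255
v 0.175 -0.649 -0.441
v 0.425 -0.591 -2.919
v 1.368 -0.341 -1.105
v -0.231 -0.051 -2.652
v 0.713 0.199 -0.838
f 1 38 17
f 38 12 41
f 17 41 6
f 38 41 17
f 1 17 13
f 17 6 18
f 13 18 2
f 17 18 13
f 1 13 22
f 13 2 23
f 22 23 8
f 13 23 22
f 1 22 34
f 22 8 37
f 34 37 11
f 22 37 34
f 1 34 38
f 34 11 42
f 38 42 12
f 34 42 38
f 2 18 29
f 18 6 32
f 29 32 10
f 18 32 29
f 6 41 19
f 41 12 40
f 19 40 5
f 41 40 19
f 12 42 39
f 42 11 35
f 39 35 3
f 42 35 39
f 11 37 36
f 37 8 24
f 36 24 7
f 37 24 36
f 8 23 28
f 23 2 25
f 28 25 9
f 23 25 28
f 4 30 16
f 30 10 31
f 16 31 5
f 30 31 16
f 4 16 14
f 16 5 15
f 14 15 3
f 16 15 14
f 4 14 21
f 14 3 20
f 21 20 7
f 14 20 21
f 4 21 26
f 21 7 27
f 26 27 9
f 21 27 26
f 4 26 30
f 26 9 33
f 30 33 10
f 26 33 30
f 5 31 19
f 31 10 32
f 19 32 6
f 31 32 19
f 3 15 39
f 15 5 40
f 39 40 12
f 15 40 39
f 7 20 36
f 20 3 35
f 36 35 11
f 20 35 36
f 9 27 28
f 27 7 24
f 28 24 8
f 27 24 28
f 10 33 29
f 33 9 25
f 29 25 2
f 33 25 29
f 44 46 43
f 47 44 43
f 43 46 45
f 45 47 43
f 44 50 46
f 48 44 47
f 48 50 44
f 46 50 45
f 49 47 45
f 45 50 49
f 49 48 47
f 50 48 49
f 52 54 51
f 55 52 51
f 51 54 53
f 53 55 51
f 52 58 54
f 56 52 55
f 56 58 52
f 54 58 53
f 57 55 53
f 53 58 57
f 57 56 55
f 58 56 57



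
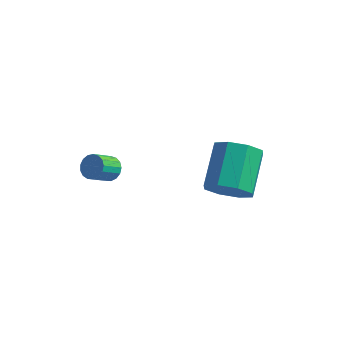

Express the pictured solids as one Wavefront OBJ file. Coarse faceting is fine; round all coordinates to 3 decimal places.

v -0.982 -0.838 -2.462
v -0.424 -1.02 -2.406
v -0.759 -1.845 -1.743
v -1.318 -1.662 -1.798
v -0.456 -0.837 -2.194
v -0.792 -1.661 -1.531
v -0.609 -0.653 -2.044
v -0.945 -1.478 -1.38
v -0.848 -0.512 -1.989
v -1.183 -1.336 -1.325
v -1.117 -0.445 -2.042
v -1.452 -1.27 -1.379
v -1.355 -0.469 -2.192
v -1.691 -1.293 -1.528
v -1.508 -0.577 -2.403
v -1.843 -1.401 -1.74
v -1.541 -0.744 -2.628
v -1.876 -1.569 -1.965
v -1.445 -0.933 -2.815
v -1.781 -1.758 -2.151
v -1.244 -1.101 -2.921
v -1.579 -1.925 -2.257
v -0.982 -1.208 -2.921
v -1.318 -2.032 -2.258
v -0.721 -1.23 -2.817
v -1.056 -2.054 -2.154
v -0.52 -1.162 -2.631
v -0.855 -1.987 -1.968
v 3.691 0.161 -2.843
v 4.699 0.187 -2.59
v 4.357 1.886 -1.404
v 3.349 1.859 -1.657
v 4.538 0.611 -3.244
v 4.196 2.31 -2.057
v 3.881 0.772 -3.663
v 3.539 2.47 -2.477
v 3.112 0.574 -3.602
v 2.77 2.273 -2.416
v 2.683 0.134 -3.096
v 2.341 1.833 -1.91
v 2.844 -0.29 -2.443
v 2.502 1.409 -1.256
v 3.501 -0.45 -2.023
v 3.159 1.248 -0.837
v 4.27 -0.253 -2.084
v 3.928 1.446 -0.898
f 2 1 5
f 2 5 3
f 3 5 6
f 3 6 4
f 5 1 7
f 5 7 6
f 6 7 8
f 6 8 4
f 7 1 9
f 7 9 8
f 8 9 10
f 8 10 4
f 9 1 11
f 9 11 10
f 10 11 12
f 10 12 4
f 11 1 13
f 11 13 12
f 12 13 14
f 12 14 4
f 13 1 15
f 13 15 14
f 14 15 16
f 14 16 4
f 15 1 17
f 15 17 16
f 16 17 18
f 16 18 4
f 17 1 19
f 17 19 18
f 18 19 20
f 18 20 4
f 19 1 21
f 19 21 20
f 20 21 22
f 20 22 4
f 21 1 23
f 21 23 22
f 22 23 24
f 22 24 4
f 23 1 25
f 23 25 24
f 24 25 26
f 24 26 4
f 25 1 27
f 25 27 26
f 26 27 28
f 26 28 4
f 27 1 2
f 27 2 28
f 28 2 3
f 28 3 4
f 30 29 33
f 30 33 31
f 31 33 34
f 31 34 32
f 33 29 35
f 33 35 34
f 34 35 36
f 34 36 32
f 35 29 37
f 35 37 36
f 36 37 38
f 36 38 32
f 37 29 39
f 37 39 38
f 38 39 40
f 38 40 32
f 39 29 41
f 39 41 40
f 40 41 42
f 40 42 32
f 41 29 43
f 41 43 42
f 42 43 44
f 42 44 32
f 43 29 45
f 43 45 44
f 44 45 46
f 44 46 32
f 45 29 30
f 45 30 46
f 46 30 31
f 46 31 32



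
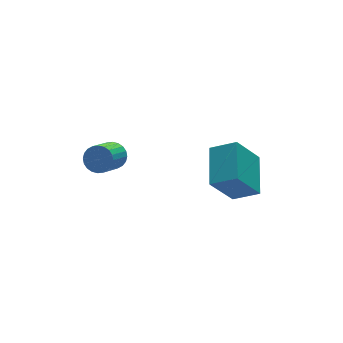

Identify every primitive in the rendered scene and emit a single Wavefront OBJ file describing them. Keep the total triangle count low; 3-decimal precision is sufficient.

v 0.333 -0.615 -5.054
v -0.825 -0.673 -3.474
v 1.223 1.076 -4.34
v 0.065 1.018 -2.76
v 1.235 -1.358 -4.42
v 0.077 -1.416 -2.84
v 2.125 0.333 -3.706
v 0.967 0.275 -2.126
v -3.477 3.234 -3.612
v -2.961 2.914 -3.264
v -3.967 2.146 -2.479
v -4.483 2.466 -2.828
v -3.004 3.133 -3.106
v -4.011 2.364 -2.321
v -3.12 3.367 -3.025
v -4.126 2.598 -2.24
v -3.29 3.58 -3.034
v -4.296 2.812 -2.249
v -3.488 3.742 -3.13
v -4.494 2.973 -2.345
v -3.685 3.825 -3.3
v -4.691 3.057 -2.515
v -3.849 3.819 -3.518
v -4.856 3.051 -2.733
v -3.958 3.724 -3.75
v -4.964 2.955 -2.965
v -3.993 3.554 -3.961
v -4.999 2.786 -3.176
v -3.949 3.336 -4.119
v -4.956 2.567 -3.334
v -3.834 3.102 -4.2
v -4.84 2.333 -3.415
v -3.664 2.888 -4.191
v -4.67 2.12 -3.406
v -3.466 2.727 -4.095
v -4.472 1.958 -3.31
v -3.269 2.643 -3.925
v -4.275 1.875 -3.14
v -3.104 2.649 -3.707
v -4.111 1.881 -2.922
v -2.996 2.745 -3.475
v -4.002 1.976 -2.69
f 2 4 1
f 5 2 1
f 1 4 3
f 3 5 1
f 2 8 4
f 6 2 5
f 6 8 2
f 4 8 3
f 7 5 3
f 3 8 7
f 7 6 5
f 8 6 7
f 10 9 13
f 10 13 11
f 11 13 14
f 11 14 12
f 13 9 15
f 13 15 14
f 14 15 16
f 14 16 12
f 15 9 17
f 15 17 16
f 16 17 18
f 16 18 12
f 17 9 19
f 17 19 18
f 18 19 20
f 18 20 12
f 19 9 21
f 19 21 20
f 20 21 22
f 20 22 12
f 21 9 23
f 21 23 22
f 22 23 24
f 22 24 12
f 23 9 25
f 23 25 24
f 24 25 26
f 24 26 12
f 25 9 27
f 25 27 26
f 26 27 28
f 26 28 12
f 27 9 29
f 27 29 28
f 28 29 30
f 28 30 12
f 29 9 31
f 29 31 30
f 30 31 32
f 30 32 12
f 31 9 33
f 31 33 32
f 32 33 34
f 32 34 12
f 33 9 35
f 33 35 34
f 34 35 36
f 34 36 12
f 35 9 37
f 35 37 36
f 36 37 38
f 36 38 12
f 37 9 39
f 37 39 38
f 38 39 40
f 38 40 12
f 39 9 41
f 39 41 40
f 40 41 42
f 40 42 12
f 41 9 10
f 41 10 42
f 42 10 11
f 42 11 12



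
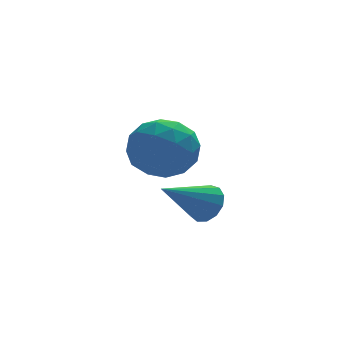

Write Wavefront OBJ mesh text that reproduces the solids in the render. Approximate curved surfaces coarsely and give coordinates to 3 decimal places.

v -2.754 2.659 2.053
v -2.069 2.1 2.748
v -3.351 1.08 1.372
v -2.666 0.521 2.067
v -3.551 1.079 2.479
v -3.183 2.055 2.9
v -2.237 1.125 1.22
v -1.869 2.101 1.641
v -1.749 1.152 2.233
v -2.561 1.123 3.011
v -2.859 2.057 1.109
v -3.671 2.028 1.887
v -2.359 2.518 2.46
v -3.061 0.662 1.66
v -3.582 0.99 1.902
v -3.179 0.661 2.31
v -3.014 2.492 2.55
v -2.611 2.163 2.958
v -3.482 1.563 2.8
v -2.809 1.017 1.162
v -2.406 0.688 1.57
v -2.241 2.519 1.81
v -1.838 2.19 2.218
v -1.938 1.617 1.32
v -1.768 1.632 2.566
v -2.119 0.704 2.166
v -1.867 1.059 1.668
v -1.651 1.633 1.916
v -2.246 1.616 3.024
v -2.597 0.687 2.623
v -3.117 1.015 2.865
v -2.9 1.589 3.113
v -2.058 1.058 2.721
v -2.823 2.493 1.497
v -3.174 1.564 1.096
v -2.52 1.591 1.007
v -2.303 2.165 1.255
v -3.301 2.476 1.954
v -3.652 1.548 1.554
v -3.769 1.547 2.204
v -3.553 2.121 2.452
v -3.362 2.122 1.399
v -2.372 -1.332 1.164
v -2.001 -1.327 1.71
v -3.768 -1.748 2.116
v -2.132 -0.981 1.669
v -2.339 -0.747 1.468
v -2.557 -0.698 1.17
v -2.716 -0.851 0.87
v -2.766 -1.156 0.664
v -2.69 -1.517 0.616
v -2.514 -1.82 0.743
v -2.293 -1.967 1.003
v -2.097 -1.913 1.314
v -1.988 -1.674 1.577
f 1 38 17
f 38 12 41
f 17 41 6
f 38 41 17
f 1 17 13
f 17 6 18
f 13 18 2
f 17 18 13
f 1 13 22
f 13 2 23
f 22 23 8
f 13 23 22
f 1 22 34
f 22 8 37
f 34 37 11
f 22 37 34
f 1 34 38
f 34 11 42
f 38 42 12
f 34 42 38
f 2 18 29
f 18 6 32
f 29 32 10
f 18 32 29
f 6 41 19
f 41 12 40
f 19 40 5
f 41 40 19
f 12 42 39
f 42 11 35
f 39 35 3
f 42 35 39
f 11 37 36
f 37 8 24
f 36 24 7
f 37 24 36
f 8 23 28
f 23 2 25
f 28 25 9
f 23 25 28
f 4 30 16
f 30 10 31
f 16 31 5
f 30 31 16
f 4 16 14
f 16 5 15
f 14 15 3
f 16 15 14
f 4 14 21
f 14 3 20
f 21 20 7
f 14 20 21
f 4 21 26
f 21 7 27
f 26 27 9
f 21 27 26
f 4 26 30
f 26 9 33
f 30 33 10
f 26 33 30
f 5 31 19
f 31 10 32
f 19 32 6
f 31 32 19
f 3 15 39
f 15 5 40
f 39 40 12
f 15 40 39
f 7 20 36
f 20 3 35
f 36 35 11
f 20 35 36
f 9 27 28
f 27 7 24
f 28 24 8
f 27 24 28
f 10 33 29
f 33 9 25
f 29 25 2
f 33 25 29
f 44 43 46
f 44 46 45
f 46 43 47
f 46 47 45
f 47 43 48
f 47 48 45
f 48 43 49
f 48 49 45
f 49 43 50
f 49 50 45
f 50 43 51
f 50 51 45
f 51 43 52
f 51 52 45
f 52 43 53
f 52 53 45
f 53 43 54
f 53 54 45
f 54 43 55
f 54 55 45
f 55 43 44
f 55 44 45



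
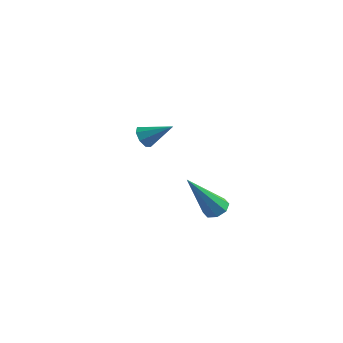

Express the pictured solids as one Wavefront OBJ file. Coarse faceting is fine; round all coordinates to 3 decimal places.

v -2.4 0.053 0.558
v -2.071 -0.279 0.288
v -1.38 0.507 1.242
v -2.111 0.088 0.103
v -2.32 0.435 0.185
v -2.576 0.558 0.485
v -2.729 0.385 0.828
v -2.689 0.017 1.012
v -2.48 -0.33 0.931
v -2.224 -0.452 0.63
v 2.796 -2.678 -0.163
v 3.191 -2.449 0.085
v 2.304 -3.742 1.603
v 2.852 -2.242 0.115
v 2.481 -2.291 -0.018
v 2.294 -2.567 -0.236
v 2.401 -2.907 -0.411
v 2.74 -3.114 -0.441
v 3.112 -3.065 -0.308
v 3.299 -2.789 -0.09
f 2 1 4
f 2 4 3
f 4 1 5
f 4 5 3
f 5 1 6
f 5 6 3
f 6 1 7
f 6 7 3
f 7 1 8
f 7 8 3
f 8 1 9
f 8 9 3
f 9 1 10
f 9 10 3
f 10 1 2
f 10 2 3
f 12 11 14
f 12 14 13
f 14 11 15
f 14 15 13
f 15 11 16
f 15 16 13
f 16 11 17
f 16 17 13
f 17 11 18
f 17 18 13
f 18 11 19
f 18 19 13
f 19 11 20
f 19 20 13
f 20 11 12
f 20 12 13



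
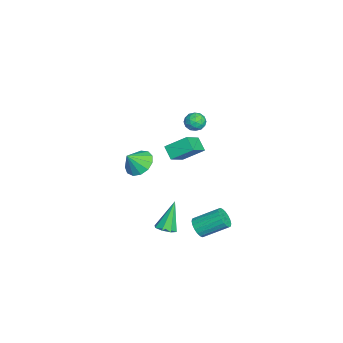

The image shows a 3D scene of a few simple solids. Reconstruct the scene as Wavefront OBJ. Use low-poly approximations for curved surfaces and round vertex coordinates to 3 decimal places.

v -4.199 -3.303 -1.997
v -3.354 -2.7 -1.936
v -3.761 -4.017 -1.003
v -3.756 -2.457 -1.585
v -4.298 -2.483 -1.365
v -4.809 -2.77 -1.345
v -5.126 -3.225 -1.533
v -5.149 -3.705 -1.868
v -4.87 -4.058 -2.244
v -4.378 -4.171 -2.542
v -3.829 -4.008 -2.666
v -3.398 -3.621 -2.579
v -3.22 -3.134 -2.306
v -2.078 0.815 3.497
v -1.482 0.505 3.286
v -2.518 -0.205 3.754
v -1.922 -0.515 3.543
v -1.926 -0.122 4.128
v -1.654 0.508 3.969
v -2.346 -0.208 3.071
v -2.074 0.422 2.912
v -1.647 -0.128 3.022
v -1.388 -0.075 3.675
v -2.612 0.375 3.365
v -2.353 0.428 4.018
v -1.742 0.749 3.369
v -2.258 -0.449 3.671
v -2.261 -0.219 4.015
v -1.911 -0.401 3.891
v -1.843 0.751 3.77
v -1.493 0.569 3.646
v -1.753 0.2 4.141
v -2.507 -0.269 3.394
v -2.157 -0.451 3.27
v -2.089 0.701 3.149
v -1.739 0.519 3.025
v -2.247 0.1 2.899
v -1.488 0.195 3.09
v -1.747 -0.404 3.241
v -1.996 -0.224 2.964
v -1.836 0.147 2.87
v -1.336 0.227 3.473
v -1.594 -0.373 3.625
v -1.597 -0.142 3.968
v -1.437 0.228 3.875
v -1.433 -0.145 3.319
v -2.406 0.673 3.415
v -2.664 0.073 3.567
v -2.563 0.072 3.165
v -2.403 0.442 3.072
v -2.253 0.704 3.799
v -2.512 0.105 3.95
v -2.164 0.153 4.17
v -2.004 0.524 4.076
v -2.567 0.445 3.721
v -3.952 -1.014 -0.237
v -2.727 -1.686 0.696
v -3.917 0.314 0.672
v -2.692 -0.358 1.606
v -3.248 -0.602 -0.866
v -2.023 -1.274 0.068
v -3.213 0.726 0.044
v -1.988 0.054 0.977
v 3.939 -1.351 -1.449
v 4.513 -1.03 -1.275
v 3.121 -0.849 0.329
v 4.175 -0.717 -1.519
v 3.699 -0.775 -1.721
v 3.364 -1.171 -1.764
v 3.365 -1.672 -1.622
v 3.702 -1.984 -1.379
v 4.178 -1.926 -1.177
v 4.514 -1.53 -1.134
v 3.949 0.501 -1.282
v 4.654 0.465 -1.21
v 4.636 1.963 -0.286
v 3.931 1.999 -0.358
v 4.62 0.63 -1.477
v 4.601 2.128 -0.553
v 4.452 0.769 -1.706
v 4.434 2.267 -0.782
v 4.184 0.855 -1.851
v 4.166 2.353 -0.927
v 3.871 0.871 -1.883
v 3.852 2.369 -0.959
v 3.572 0.814 -1.796
v 3.554 2.311 -0.872
v 3.348 0.694 -1.607
v 3.33 2.192 -0.684
v 3.244 0.537 -1.354
v 3.226 2.035 -0.43
v 3.279 0.372 -1.087
v 3.26 1.87 -0.163
v 3.446 0.233 -0.858
v 3.428 1.731 0.066
v 3.714 0.147 -0.713
v 3.696 1.645 0.211
v 4.028 0.131 -0.681
v 4.009 1.629 0.243
v 4.326 0.189 -0.768
v 4.308 1.686 0.156
v 4.55 0.308 -0.956
v 4.532 1.806 -0.033
f 2 1 4
f 2 4 3
f 4 1 5
f 4 5 3
f 5 1 6
f 5 6 3
f 6 1 7
f 6 7 3
f 7 1 8
f 7 8 3
f 8 1 9
f 8 9 3
f 9 1 10
f 9 10 3
f 10 1 11
f 10 11 3
f 11 1 12
f 11 12 3
f 12 1 13
f 12 13 3
f 13 1 2
f 13 2 3
f 14 51 30
f 51 25 54
f 30 54 19
f 51 54 30
f 14 30 26
f 30 19 31
f 26 31 15
f 30 31 26
f 14 26 35
f 26 15 36
f 35 36 21
f 26 36 35
f 14 35 47
f 35 21 50
f 47 50 24
f 35 50 47
f 14 47 51
f 47 24 55
f 51 55 25
f 47 55 51
f 15 31 42
f 31 19 45
f 42 45 23
f 31 45 42
f 19 54 32
f 54 25 53
f 32 53 18
f 54 53 32
f 25 55 52
f 55 24 48
f 52 48 16
f 55 48 52
f 24 50 49
f 50 21 37
f 49 37 20
f 50 37 49
f 21 36 41
f 36 15 38
f 41 38 22
f 36 38 41
f 17 43 29
f 43 23 44
f 29 44 18
f 43 44 29
f 17 29 27
f 29 18 28
f 27 28 16
f 29 28 27
f 17 27 34
f 27 16 33
f 34 33 20
f 27 33 34
f 17 34 39
f 34 20 40
f 39 40 22
f 34 40 39
f 17 39 43
f 39 22 46
f 43 46 23
f 39 46 43
f 18 44 32
f 44 23 45
f 32 45 19
f 44 45 32
f 16 28 52
f 28 18 53
f 52 53 25
f 28 53 52
f 20 33 49
f 33 16 48
f 49 48 24
f 33 48 49
f 22 40 41
f 40 20 37
f 41 37 21
f 40 37 41
f 23 46 42
f 46 22 38
f 42 38 15
f 46 38 42
f 57 59 56
f 60 57 56
f 56 59 58
f 58 60 56
f 57 63 59
f 61 57 60
f 61 63 57
f 59 63 58
f 62 60 58
f 58 63 62
f 62 61 60
f 63 61 62
f 65 64 67
f 65 67 66
f 67 64 68
f 67 68 66
f 68 64 69
f 68 69 66
f 69 64 70
f 69 70 66
f 70 64 71
f 70 71 66
f 71 64 72
f 71 72 66
f 72 64 73
f 72 73 66
f 73 64 65
f 73 65 66
f 75 74 78
f 75 78 76
f 76 78 79
f 76 79 77
f 78 74 80
f 78 80 79
f 79 80 81
f 79 81 77
f 80 74 82
f 80 82 81
f 81 82 83
f 81 83 77
f 82 74 84
f 82 84 83
f 83 84 85
f 83 85 77
f 84 74 86
f 84 86 85
f 85 86 87
f 85 87 77
f 86 74 88
f 86 88 87
f 87 88 89
f 87 89 77
f 88 74 90
f 88 90 89
f 89 90 91
f 89 91 77
f 90 74 92
f 90 92 91
f 91 92 93
f 91 93 77
f 92 74 94
f 92 94 93
f 93 94 95
f 93 95 77
f 94 74 96
f 94 96 95
f 95 96 97
f 95 97 77
f 96 74 98
f 96 98 97
f 97 98 99
f 97 99 77
f 98 74 100
f 98 100 99
f 99 100 101
f 99 101 77
f 100 74 102
f 100 102 101
f 101 102 103
f 101 103 77
f 102 74 75
f 102 75 103
f 103 75 76
f 103 76 77



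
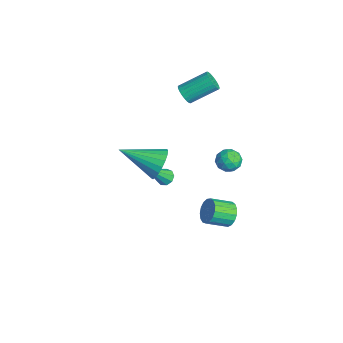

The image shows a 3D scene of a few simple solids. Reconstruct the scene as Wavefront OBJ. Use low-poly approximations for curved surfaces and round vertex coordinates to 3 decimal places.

v 3.465 1.96 2.033
v 3.959 1.589 2.325
v 2.721 1.191 2.315
v 3.215 0.82 2.607
v 3.022 1.414 2.887
v 3.482 1.888 2.712
v 3.198 0.892 1.928
v 3.658 1.366 1.753
v 3.794 0.929 2.26
v 3.685 1.251 2.853
v 2.995 1.529 1.787
v 2.886 1.851 2.38
v 3.777 1.842 2.154
v 2.903 0.938 2.486
v 2.79 1.287 2.65
v 3.08 1.069 2.822
v 3.497 2.018 2.382
v 3.787 1.8 2.554
v 3.237 1.697 2.884
v 2.893 0.98 2.086
v 3.183 0.762 2.258
v 3.6 1.711 1.818
v 3.89 1.493 1.99
v 3.443 1.083 1.756
v 3.971 1.236 2.288
v 3.533 0.784 2.454
v 3.523 0.826 2.054
v 3.794 1.105 1.952
v 3.907 1.425 2.636
v 3.47 0.974 2.802
v 3.356 1.322 2.966
v 3.627 1.601 2.864
v 3.81 1.037 2.598
v 3.21 1.806 1.838
v 2.773 1.355 2.004
v 3.053 1.179 1.776
v 3.324 1.458 1.674
v 3.147 1.996 2.186
v 2.709 1.544 2.352
v 2.886 1.675 2.688
v 3.157 1.954 2.586
v 2.87 1.743 2.042
v -1.232 -0.505 -2.842
v -0.778 -0.274 -2.829
v -0.708 -1.615 -1.378
v -1.003 -0.106 -2.621
v -1.335 -0.126 -2.517
v -1.619 -0.323 -2.565
v -1.722 -0.605 -2.743
v -1.595 -0.841 -2.966
v -1.298 -0.92 -3.132
v -0.97 -0.804 -3.162
v -0.765 -0.549 -3.042
v -2.844 0.911 2.095
v -2.293 0.766 2.283
v -2.206 2.223 3.154
v -2.756 2.369 2.965
v -2.244 0.881 2.085
v -2.157 2.339 2.956
v -2.287 1.001 1.888
v -2.2 2.459 2.759
v -2.415 1.107 1.723
v -2.328 2.565 2.594
v -2.608 1.184 1.615
v -2.521 2.641 2.486
v -2.837 1.219 1.579
v -2.749 2.676 2.45
v -3.066 1.207 1.622
v -2.979 2.664 2.493
v -3.262 1.15 1.737
v -3.175 2.607 2.608
v -3.394 1.057 1.906
v -3.307 2.514 2.777
v -3.443 0.941 2.104
v -3.356 2.399 2.975
v -3.4 0.821 2.301
v -3.313 2.279 3.172
v -3.272 0.715 2.466
v -3.185 2.173 3.337
v -3.079 0.639 2.574
v -2.992 2.096 3.445
v -2.851 0.604 2.61
v -2.763 2.061 3.481
v -2.621 0.616 2.567
v -2.534 2.073 3.438
v -2.425 0.673 2.452
v -2.338 2.13 3.323
v 1.742 -1.55 1.273
v 2.047 -2.029 0.55
v 0.998 -3.37 2.167
v 2.35 -2.038 0.785
v 2.547 -1.961 1.104
v 2.604 -1.814 1.452
v 2.513 -1.621 1.769
v 2.288 -1.416 2.001
v 1.969 -1.233 2.107
v 1.61 -1.106 2.068
v 1.274 -1.055 1.892
v 1.019 -1.09 1.609
v 0.889 -1.204 1.268
v 0.906 -1.378 0.928
v 1.068 -1.582 0.648
v 1.346 -1.78 0.475
v 1.692 -1.938 0.441
v 1.365 2.093 -4.083
v 1.626 1.779 -4.701
v 1.616 0.654 -4.134
v 1.355 0.967 -3.517
v 1.918 1.868 -4.521
v 1.908 0.742 -3.954
v 2.083 2.007 -4.24
v 2.073 0.882 -3.673
v 2.084 2.167 -3.924
v 2.074 1.041 -3.357
v 1.92 2.309 -3.644
v 1.91 1.184 -3.077
v 1.629 2.402 -3.465
v 1.619 1.277 -2.898
v 1.277 2.424 -3.428
v 1.267 1.299 -2.861
v 0.946 2.37 -3.54
v 0.936 1.245 -2.973
v 0.71 2.252 -3.778
v 0.7 1.127 -3.211
v 0.625 2.098 -4.085
v 0.615 0.973 -3.518
v 0.709 1.943 -4.392
v 0.699 0.818 -3.825
v 0.943 1.822 -4.628
v 0.934 0.697 -4.061
v 1.274 1.763 -4.74
v 1.265 0.638 -4.173
f 1 38 17
f 38 12 41
f 17 41 6
f 38 41 17
f 1 17 13
f 17 6 18
f 13 18 2
f 17 18 13
f 1 13 22
f 13 2 23
f 22 23 8
f 13 23 22
f 1 22 34
f 22 8 37
f 34 37 11
f 22 37 34
f 1 34 38
f 34 11 42
f 38 42 12
f 34 42 38
f 2 18 29
f 18 6 32
f 29 32 10
f 18 32 29
f 6 41 19
f 41 12 40
f 19 40 5
f 41 40 19
f 12 42 39
f 42 11 35
f 39 35 3
f 42 35 39
f 11 37 36
f 37 8 24
f 36 24 7
f 37 24 36
f 8 23 28
f 23 2 25
f 28 25 9
f 23 25 28
f 4 30 16
f 30 10 31
f 16 31 5
f 30 31 16
f 4 16 14
f 16 5 15
f 14 15 3
f 16 15 14
f 4 14 21
f 14 3 20
f 21 20 7
f 14 20 21
f 4 21 26
f 21 7 27
f 26 27 9
f 21 27 26
f 4 26 30
f 26 9 33
f 30 33 10
f 26 33 30
f 5 31 19
f 31 10 32
f 19 32 6
f 31 32 19
f 3 15 39
f 15 5 40
f 39 40 12
f 15 40 39
f 7 20 36
f 20 3 35
f 36 35 11
f 20 35 36
f 9 27 28
f 27 7 24
f 28 24 8
f 27 24 28
f 10 33 29
f 33 9 25
f 29 25 2
f 33 25 29
f 44 43 46
f 44 46 45
f 46 43 47
f 46 47 45
f 47 43 48
f 47 48 45
f 48 43 49
f 48 49 45
f 49 43 50
f 49 50 45
f 50 43 51
f 50 51 45
f 51 43 52
f 51 52 45
f 52 43 53
f 52 53 45
f 53 43 44
f 53 44 45
f 55 54 58
f 55 58 56
f 56 58 59
f 56 59 57
f 58 54 60
f 58 60 59
f 59 60 61
f 59 61 57
f 60 54 62
f 60 62 61
f 61 62 63
f 61 63 57
f 62 54 64
f 62 64 63
f 63 64 65
f 63 65 57
f 64 54 66
f 64 66 65
f 65 66 67
f 65 67 57
f 66 54 68
f 66 68 67
f 67 68 69
f 67 69 57
f 68 54 70
f 68 70 69
f 69 70 71
f 69 71 57
f 70 54 72
f 70 72 71
f 71 72 73
f 71 73 57
f 72 54 74
f 72 74 73
f 73 74 75
f 73 75 57
f 74 54 76
f 74 76 75
f 75 76 77
f 75 77 57
f 76 54 78
f 76 78 77
f 77 78 79
f 77 79 57
f 78 54 80
f 78 80 79
f 79 80 81
f 79 81 57
f 80 54 82
f 80 82 81
f 81 82 83
f 81 83 57
f 82 54 84
f 82 84 83
f 83 84 85
f 83 85 57
f 84 54 86
f 84 86 85
f 85 86 87
f 85 87 57
f 86 54 55
f 86 55 87
f 87 55 56
f 87 56 57
f 89 88 91
f 89 91 90
f 91 88 92
f 91 92 90
f 92 88 93
f 92 93 90
f 93 88 94
f 93 94 90
f 94 88 95
f 94 95 90
f 95 88 96
f 95 96 90
f 96 88 97
f 96 97 90
f 97 88 98
f 97 98 90
f 98 88 99
f 98 99 90
f 99 88 100
f 99 100 90
f 100 88 101
f 100 101 90
f 101 88 102
f 101 102 90
f 102 88 103
f 102 103 90
f 103 88 104
f 103 104 90
f 104 88 89
f 104 89 90
f 106 105 109
f 106 109 107
f 107 109 110
f 107 110 108
f 109 105 111
f 109 111 110
f 110 111 112
f 110 112 108
f 111 105 113
f 111 113 112
f 112 113 114
f 112 114 108
f 113 105 115
f 113 115 114
f 114 115 116
f 114 116 108
f 115 105 117
f 115 117 116
f 116 117 118
f 116 118 108
f 117 105 119
f 117 119 118
f 118 119 120
f 118 120 108
f 119 105 121
f 119 121 120
f 120 121 122
f 120 122 108
f 121 105 123
f 121 123 122
f 122 123 124
f 122 124 108
f 123 105 125
f 123 125 124
f 124 125 126
f 124 126 108
f 125 105 127
f 125 127 126
f 126 127 128
f 126 128 108
f 127 105 129
f 127 129 128
f 128 129 130
f 128 130 108
f 129 105 131
f 129 131 130
f 130 131 132
f 130 132 108
f 131 105 106
f 131 106 132
f 132 106 107
f 132 107 108



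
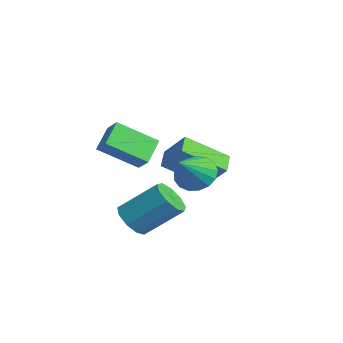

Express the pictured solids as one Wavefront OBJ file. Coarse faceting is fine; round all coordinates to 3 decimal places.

v -2.82 2.227 0.22
v -3.171 0.45 1.415
v -1.939 2.772 1.29
v -2.29 0.995 2.485
v -2.03 1.785 -0.205
v -2.381 0.008 0.99
v -1.149 2.33 0.865
v -1.5 0.553 2.06
v 2.266 -0.36 2.427
v 2.775 0.317 2.664
v 3.134 -1.38 3.473
v 2.457 0.329 2.939
v 2.095 0.183 3.098
v 1.772 -0.087 3.102
v 1.562 -0.42 2.952
v 1.514 -0.739 2.681
v 1.637 -0.972 2.352
v 1.905 -1.064 2.04
v 2.255 -0.995 1.817
v 2.608 -0.78 1.733
v 2.882 -0.469 1.808
v 3.015 -0.134 2.025
v 2.977 0.15 2.334
v -0.357 -1.65 1.914
v -0.817 -3.195 2.939
v -1.103 -0.93 2.665
v -1.563 -2.475 3.69
v 0.303 -1.505 2.43
v -0.157 -3.05 3.455
v -0.443 -0.785 3.181
v -0.903 -2.33 4.206
v 1.847 -2.731 0.194
v 2.344 -2.426 -0.382
v 2.97 -1.083 0.87
v 2.473 -1.389 1.446
v 1.845 -2.171 -0.405
v 2.471 -0.829 0.847
v 1.346 -2.179 -0.148
v 1.973 -0.836 1.105
v 1.082 -2.445 0.269
v 1.709 -1.102 1.522
v 1.176 -2.845 0.651
v 1.802 -1.502 1.904
v 1.583 -3.192 0.819
v 2.21 -1.849 2.072
v 2.114 -3.323 0.694
v 2.741 -1.981 1.947
v 2.52 -3.178 0.335
v 3.146 -1.835 1.588
v 2.611 -2.823 -0.09
v 3.237 -1.481 1.163
f 2 4 1
f 5 2 1
f 1 4 3
f 3 5 1
f 2 8 4
f 6 2 5
f 6 8 2
f 4 8 3
f 7 5 3
f 3 8 7
f 7 6 5
f 8 6 7
f 10 9 12
f 10 12 11
f 12 9 13
f 12 13 11
f 13 9 14
f 13 14 11
f 14 9 15
f 14 15 11
f 15 9 16
f 15 16 11
f 16 9 17
f 16 17 11
f 17 9 18
f 17 18 11
f 18 9 19
f 18 19 11
f 19 9 20
f 19 20 11
f 20 9 21
f 20 21 11
f 21 9 22
f 21 22 11
f 22 9 23
f 22 23 11
f 23 9 10
f 23 10 11
f 25 27 24
f 28 25 24
f 24 27 26
f 26 28 24
f 25 31 27
f 29 25 28
f 29 31 25
f 27 31 26
f 30 28 26
f 26 31 30
f 30 29 28
f 31 29 30
f 33 32 36
f 33 36 34
f 34 36 37
f 34 37 35
f 36 32 38
f 36 38 37
f 37 38 39
f 37 39 35
f 38 32 40
f 38 40 39
f 39 40 41
f 39 41 35
f 40 32 42
f 40 42 41
f 41 42 43
f 41 43 35
f 42 32 44
f 42 44 43
f 43 44 45
f 43 45 35
f 44 32 46
f 44 46 45
f 45 46 47
f 45 47 35
f 46 32 48
f 46 48 47
f 47 48 49
f 47 49 35
f 48 32 50
f 48 50 49
f 49 50 51
f 49 51 35
f 50 32 33
f 50 33 51
f 51 33 34
f 51 34 35

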